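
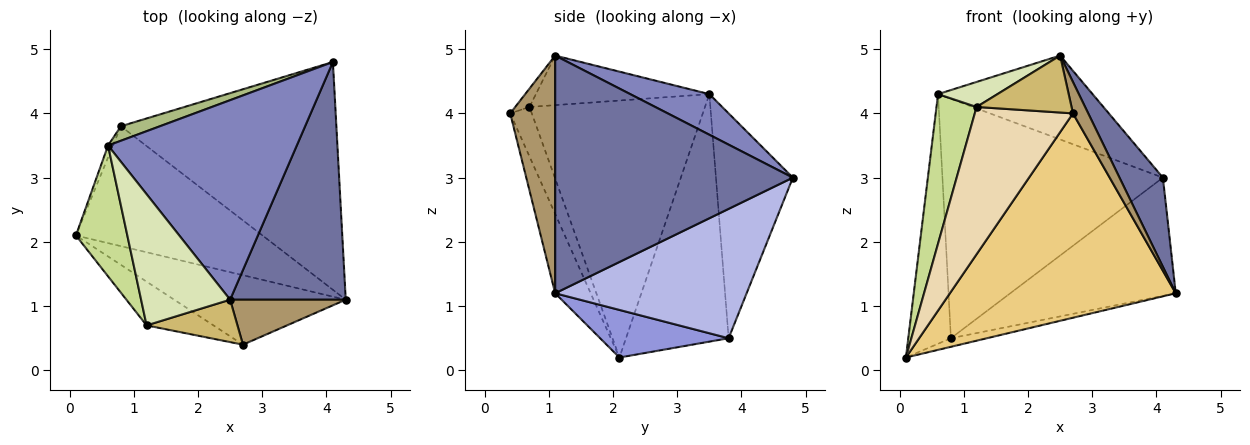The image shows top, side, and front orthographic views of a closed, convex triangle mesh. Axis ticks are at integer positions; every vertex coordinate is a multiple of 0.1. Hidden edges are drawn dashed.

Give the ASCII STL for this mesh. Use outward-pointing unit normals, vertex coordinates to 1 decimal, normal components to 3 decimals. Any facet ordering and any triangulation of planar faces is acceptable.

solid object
 facet normal 0.887 -0.162 0.432
  outer loop
   vertex 2.5 1.1 4.9
   vertex 4.3 1.1 1.2
   vertex 4.1 4.8 3.0
  endloop
 endfacet
 facet normal 0.195 0.380 0.904
  outer loop
   vertex 0.6 3.5 4.3
   vertex 2.5 1.1 4.9
   vertex 4.1 4.8 3.0
  endloop
 endfacet
 facet normal 0.247 0.069 -0.967
  outer loop
   vertex 0.8 3.8 0.5
   vertex 4.3 1.1 1.2
   vertex 0.1 2.1 0.2
  endloop
 endfacet
 facet normal 0.470 0.407 -0.783
  outer loop
   vertex 0.8 3.8 0.5
   vertex 4.1 4.8 3.0
   vertex 4.3 1.1 1.2
  endloop
 endfacet
 facet normal -0.923 0.383 -0.018
  outer loop
   vertex 0.8 3.8 0.5
   vertex 0.1 2.1 0.2
   vertex 0.6 3.5 4.3
  endloop
 endfacet
 facet normal -0.329 0.943 0.057
  outer loop
   vertex 0.8 3.8 0.5
   vertex 0.6 3.5 4.3
   vertex 4.1 4.8 3.0
  endloop
 endfacet
 facet normal -0.957 -0.219 0.191
  outer loop
   vertex 1.2 0.7 4.1
   vertex 0.6 3.5 4.3
   vertex 0.1 2.1 0.2
  endloop
 endfacet
 facet normal -0.480 -0.164 0.862
  outer loop
   vertex 1.2 0.7 4.1
   vertex 2.5 1.1 4.9
   vertex 0.6 3.5 4.3
  endloop
 endfacet
 facet normal 0.860 -0.292 0.418
  outer loop
   vertex 2.7 0.4 4.0
   vertex 4.3 1.1 1.2
   vertex 2.5 1.1 4.9
  endloop
 endfacet
 facet normal -0.120 -0.796 0.593
  outer loop
   vertex 2.7 0.4 4.0
   vertex 2.5 1.1 4.9
   vertex 1.2 0.7 4.1
  endloop
 endfacet
 facet normal -0.147 -0.937 -0.318
  outer loop
   vertex 2.7 0.4 4.0
   vertex 0.1 2.1 0.2
   vertex 4.3 1.1 1.2
  endloop
 endfacet
 facet normal -0.206 -0.938 -0.279
  outer loop
   vertex 2.7 0.4 4.0
   vertex 1.2 0.7 4.1
   vertex 0.1 2.1 0.2
  endloop
 endfacet
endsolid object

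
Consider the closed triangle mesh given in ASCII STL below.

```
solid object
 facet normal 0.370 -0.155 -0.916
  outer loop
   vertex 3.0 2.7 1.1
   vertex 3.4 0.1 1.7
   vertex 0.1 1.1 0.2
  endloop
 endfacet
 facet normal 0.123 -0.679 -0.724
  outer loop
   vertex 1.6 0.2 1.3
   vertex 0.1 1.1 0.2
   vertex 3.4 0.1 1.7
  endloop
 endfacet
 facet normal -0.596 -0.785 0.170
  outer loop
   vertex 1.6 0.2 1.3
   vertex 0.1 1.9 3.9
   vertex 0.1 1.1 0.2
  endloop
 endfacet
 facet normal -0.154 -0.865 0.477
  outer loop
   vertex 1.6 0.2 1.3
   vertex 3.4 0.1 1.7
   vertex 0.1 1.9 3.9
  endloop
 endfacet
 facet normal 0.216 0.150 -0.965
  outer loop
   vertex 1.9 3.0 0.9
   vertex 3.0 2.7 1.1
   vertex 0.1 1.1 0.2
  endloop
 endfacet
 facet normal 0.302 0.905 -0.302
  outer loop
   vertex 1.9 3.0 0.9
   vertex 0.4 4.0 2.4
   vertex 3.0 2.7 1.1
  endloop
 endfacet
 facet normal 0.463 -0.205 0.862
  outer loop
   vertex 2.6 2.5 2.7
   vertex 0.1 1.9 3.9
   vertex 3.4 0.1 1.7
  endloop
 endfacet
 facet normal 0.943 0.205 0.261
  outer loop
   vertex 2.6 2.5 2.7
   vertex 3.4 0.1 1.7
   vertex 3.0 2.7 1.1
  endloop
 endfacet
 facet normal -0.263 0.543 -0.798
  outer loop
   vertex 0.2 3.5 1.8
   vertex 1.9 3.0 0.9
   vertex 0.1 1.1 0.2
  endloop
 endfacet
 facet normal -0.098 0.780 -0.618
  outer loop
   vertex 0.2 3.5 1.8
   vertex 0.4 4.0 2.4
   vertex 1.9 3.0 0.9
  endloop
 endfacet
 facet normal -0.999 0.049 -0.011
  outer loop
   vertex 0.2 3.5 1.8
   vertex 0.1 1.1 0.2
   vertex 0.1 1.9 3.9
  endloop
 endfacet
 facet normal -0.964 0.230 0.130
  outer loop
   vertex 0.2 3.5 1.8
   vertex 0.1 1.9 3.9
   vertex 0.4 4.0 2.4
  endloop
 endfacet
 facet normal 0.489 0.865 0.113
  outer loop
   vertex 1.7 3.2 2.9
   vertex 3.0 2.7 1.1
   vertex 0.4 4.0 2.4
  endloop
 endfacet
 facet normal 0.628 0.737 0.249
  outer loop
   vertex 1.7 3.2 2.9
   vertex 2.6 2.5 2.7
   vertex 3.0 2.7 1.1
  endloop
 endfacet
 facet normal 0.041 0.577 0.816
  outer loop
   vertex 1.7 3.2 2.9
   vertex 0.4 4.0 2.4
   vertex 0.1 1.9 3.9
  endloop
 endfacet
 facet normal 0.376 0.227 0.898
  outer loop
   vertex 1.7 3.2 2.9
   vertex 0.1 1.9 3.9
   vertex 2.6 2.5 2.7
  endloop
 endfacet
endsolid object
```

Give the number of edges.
24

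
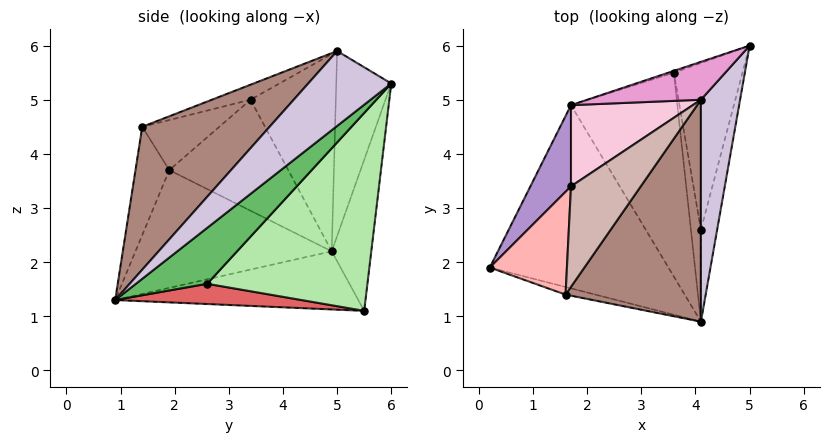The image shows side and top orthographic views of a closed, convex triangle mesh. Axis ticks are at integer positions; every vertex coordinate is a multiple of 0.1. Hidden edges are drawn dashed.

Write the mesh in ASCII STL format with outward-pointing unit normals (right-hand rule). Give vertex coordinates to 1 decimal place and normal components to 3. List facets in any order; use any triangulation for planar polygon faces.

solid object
 facet normal -0.294 -0.952 -0.081
  outer loop
   vertex 1.6 1.4 4.5
   vertex 0.2 1.9 3.7
   vertex 4.1 0.9 1.3
  endloop
 endfacet
 facet normal -0.307 0.952 -0.011
  outer loop
   vertex 1.7 4.9 2.2
   vertex 5.0 6.0 5.3
   vertex 3.6 5.5 1.1
  endloop
 endfacet
 facet normal -0.545 -0.141 -0.827
  outer loop
   vertex 1.7 4.9 2.2
   vertex 4.1 0.9 1.3
   vertex 0.2 1.9 3.7
  endloop
 endfacet
 facet normal -0.478 -0.090 -0.874
  outer loop
   vertex 1.7 4.9 2.2
   vertex 3.6 5.5 1.1
   vertex 4.1 0.9 1.3
  endloop
 endfacet
 facet normal 0.959 0.049 -0.278
  outer loop
   vertex 4.1 2.6 1.6
   vertex 5.0 6.0 5.3
   vertex 4.1 0.9 1.3
  endloop
 endfacet
 facet normal 0.940 0.106 -0.326
  outer loop
   vertex 4.1 2.6 1.6
   vertex 3.6 5.5 1.1
   vertex 5.0 6.0 5.3
  endloop
 endfacet
 facet normal 0.894 0.078 -0.442
  outer loop
   vertex 4.1 2.6 1.6
   vertex 4.1 0.9 1.3
   vertex 3.6 5.5 1.1
  endloop
 endfacet
 facet normal -0.536 -0.180 0.825
  outer loop
   vertex 1.7 3.4 5.0
   vertex 0.2 1.9 3.7
   vertex 1.6 1.4 4.5
  endloop
 endfacet
 facet normal -0.791 0.540 0.289
  outer loop
   vertex 1.7 3.4 5.0
   vertex 1.7 4.9 2.2
   vertex 0.2 1.9 3.7
  endloop
 endfacet
 facet normal 0.786 -0.461 0.411
  outer loop
   vertex 4.1 5.0 5.9
   vertex 4.1 0.9 1.3
   vertex 5.0 6.0 5.3
  endloop
 endfacet
 facet normal 0.575 -0.611 0.544
  outer loop
   vertex 4.1 5.0 5.9
   vertex 1.6 1.4 4.5
   vertex 4.1 0.9 1.3
  endloop
 endfacet
 facet normal -0.205 -0.228 0.952
  outer loop
   vertex 4.1 5.0 5.9
   vertex 1.7 3.4 5.0
   vertex 1.6 1.4 4.5
  endloop
 endfacet
 facet normal -0.579 0.734 0.355
  outer loop
   vertex 4.1 5.0 5.9
   vertex 5.0 6.0 5.3
   vertex 1.7 4.9 2.2
  endloop
 endfacet
 facet normal -0.607 0.700 0.375
  outer loop
   vertex 4.1 5.0 5.9
   vertex 1.7 4.9 2.2
   vertex 1.7 3.4 5.0
  endloop
 endfacet
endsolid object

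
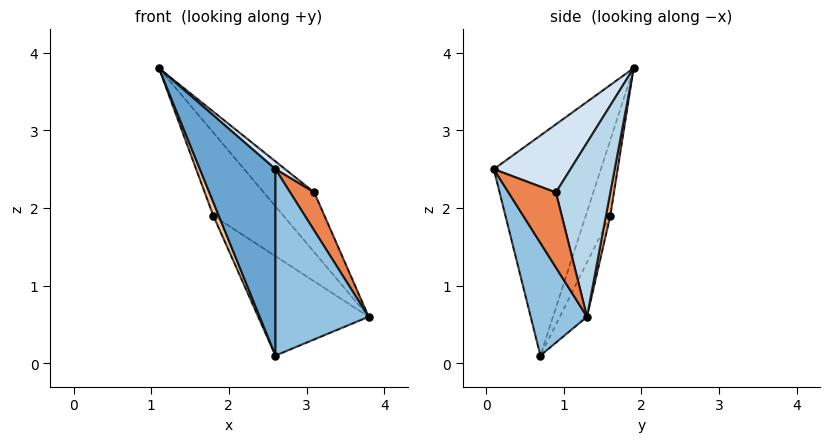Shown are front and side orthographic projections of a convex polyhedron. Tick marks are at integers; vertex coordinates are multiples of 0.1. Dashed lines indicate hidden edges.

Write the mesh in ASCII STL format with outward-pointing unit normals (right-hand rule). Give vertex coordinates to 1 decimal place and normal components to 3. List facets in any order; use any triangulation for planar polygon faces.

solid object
 facet normal -0.809 -0.571 -0.143
  outer loop
   vertex 2.6 0.7 0.1
   vertex 2.6 0.1 2.5
   vertex 1.1 1.9 3.8
  endloop
 endfacet
 facet normal 0.506 -0.837 -0.209
  outer loop
   vertex 2.6 0.7 0.1
   vertex 3.8 1.3 0.6
   vertex 2.6 0.1 2.5
  endloop
 endfacet
 facet normal 0.658 0.611 0.441
  outer loop
   vertex 3.1 0.9 2.2
   vertex 3.8 1.3 0.6
   vertex 1.1 1.9 3.8
  endloop
 endfacet
 facet normal 0.599 -0.076 0.797
  outer loop
   vertex 3.1 0.9 2.2
   vertex 1.1 1.9 3.8
   vertex 2.6 0.1 2.5
  endloop
 endfacet
 facet normal 0.859 -0.437 0.267
  outer loop
   vertex 3.1 0.9 2.2
   vertex 2.6 0.1 2.5
   vertex 3.8 1.3 0.6
  endloop
 endfacet
 facet normal 0.062 0.989 -0.133
  outer loop
   vertex 1.8 1.6 1.9
   vertex 1.1 1.9 3.8
   vertex 3.8 1.3 0.6
  endloop
 endfacet
 facet normal -0.928 -0.206 -0.309
  outer loop
   vertex 1.8 1.6 1.9
   vertex 2.6 0.7 0.1
   vertex 1.1 1.9 3.8
  endloop
 endfacet
 facet normal -0.206 0.836 -0.509
  outer loop
   vertex 1.8 1.6 1.9
   vertex 3.8 1.3 0.6
   vertex 2.6 0.7 0.1
  endloop
 endfacet
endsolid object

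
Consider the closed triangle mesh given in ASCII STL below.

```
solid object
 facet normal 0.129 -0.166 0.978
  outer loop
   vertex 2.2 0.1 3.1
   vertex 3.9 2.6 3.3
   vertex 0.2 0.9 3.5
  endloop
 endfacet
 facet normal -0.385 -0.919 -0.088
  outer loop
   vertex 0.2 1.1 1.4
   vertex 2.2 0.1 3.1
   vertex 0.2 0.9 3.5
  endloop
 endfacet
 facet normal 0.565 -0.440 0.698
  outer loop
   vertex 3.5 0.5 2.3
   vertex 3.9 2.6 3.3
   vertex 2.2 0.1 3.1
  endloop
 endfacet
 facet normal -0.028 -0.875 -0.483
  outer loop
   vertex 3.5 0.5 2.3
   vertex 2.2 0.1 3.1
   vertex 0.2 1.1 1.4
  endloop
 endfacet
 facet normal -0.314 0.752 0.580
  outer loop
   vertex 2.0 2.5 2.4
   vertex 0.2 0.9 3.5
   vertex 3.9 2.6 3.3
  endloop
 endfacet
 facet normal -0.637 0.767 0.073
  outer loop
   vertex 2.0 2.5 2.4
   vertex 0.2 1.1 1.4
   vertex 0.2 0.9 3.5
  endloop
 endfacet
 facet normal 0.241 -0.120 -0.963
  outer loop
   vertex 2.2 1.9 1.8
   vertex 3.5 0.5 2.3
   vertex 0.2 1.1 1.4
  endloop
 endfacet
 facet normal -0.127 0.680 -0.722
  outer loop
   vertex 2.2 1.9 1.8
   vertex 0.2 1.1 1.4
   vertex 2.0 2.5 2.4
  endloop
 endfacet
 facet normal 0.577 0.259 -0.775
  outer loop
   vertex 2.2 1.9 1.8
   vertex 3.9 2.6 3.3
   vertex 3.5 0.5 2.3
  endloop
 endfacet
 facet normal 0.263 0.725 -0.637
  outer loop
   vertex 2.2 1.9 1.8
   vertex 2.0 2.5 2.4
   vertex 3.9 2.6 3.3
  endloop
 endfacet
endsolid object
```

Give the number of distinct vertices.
7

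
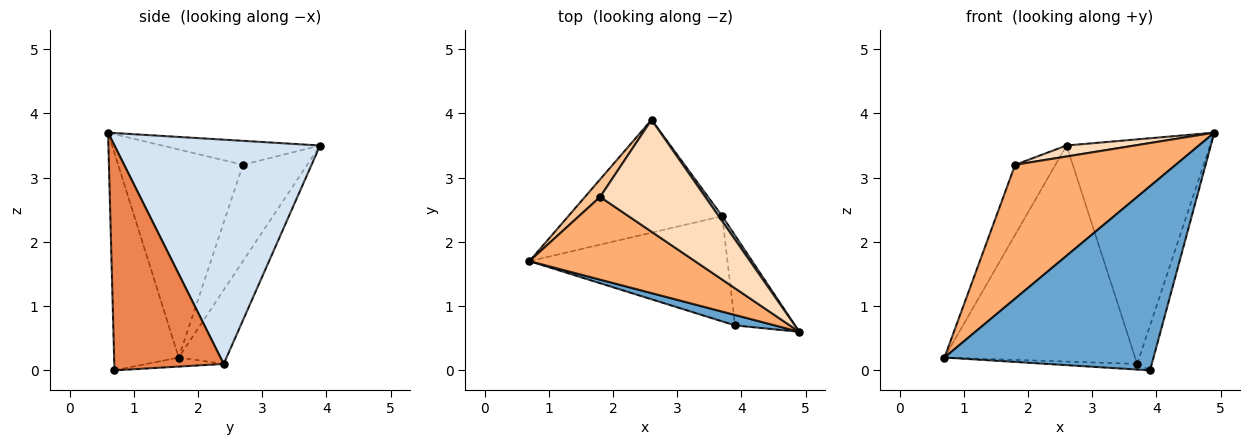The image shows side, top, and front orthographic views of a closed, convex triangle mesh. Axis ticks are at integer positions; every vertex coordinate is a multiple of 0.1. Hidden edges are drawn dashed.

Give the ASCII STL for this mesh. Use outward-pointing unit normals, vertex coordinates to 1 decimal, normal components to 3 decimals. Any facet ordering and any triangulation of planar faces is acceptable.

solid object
 facet normal -0.295 -0.954 0.054
  outer loop
   vertex 3.9 0.7 0.0
   vertex 4.9 0.6 3.7
   vertex 0.7 1.7 0.2
  endloop
 endfacet
 facet normal -0.217 0.865 -0.452
  outer loop
   vertex 3.7 2.4 0.1
   vertex 0.7 1.7 0.2
   vertex 2.6 3.9 3.5
  endloop
 endfacet
 facet normal -0.046 0.053 -0.998
  outer loop
   vertex 3.7 2.4 0.1
   vertex 3.9 0.7 0.0
   vertex 0.7 1.7 0.2
  endloop
 endfacet
 facet normal 0.820 0.572 0.013
  outer loop
   vertex 3.7 2.4 0.1
   vertex 2.6 3.9 3.5
   vertex 4.9 0.6 3.7
  endloop
 endfacet
 facet normal 0.958 0.128 -0.256
  outer loop
   vertex 3.7 2.4 0.1
   vertex 4.9 0.6 3.7
   vertex 3.9 0.7 0.0
  endloop
 endfacet
 facet normal -0.551 -0.710 0.439
  outer loop
   vertex 1.8 2.7 3.2
   vertex 0.7 1.7 0.2
   vertex 4.9 0.6 3.7
  endloop
 endfacet
 facet normal -0.840 0.527 0.132
  outer loop
   vertex 1.8 2.7 3.2
   vertex 2.6 3.9 3.5
   vertex 0.7 1.7 0.2
  endloop
 endfacet
 facet normal -0.221 -0.095 0.971
  outer loop
   vertex 1.8 2.7 3.2
   vertex 4.9 0.6 3.7
   vertex 2.6 3.9 3.5
  endloop
 endfacet
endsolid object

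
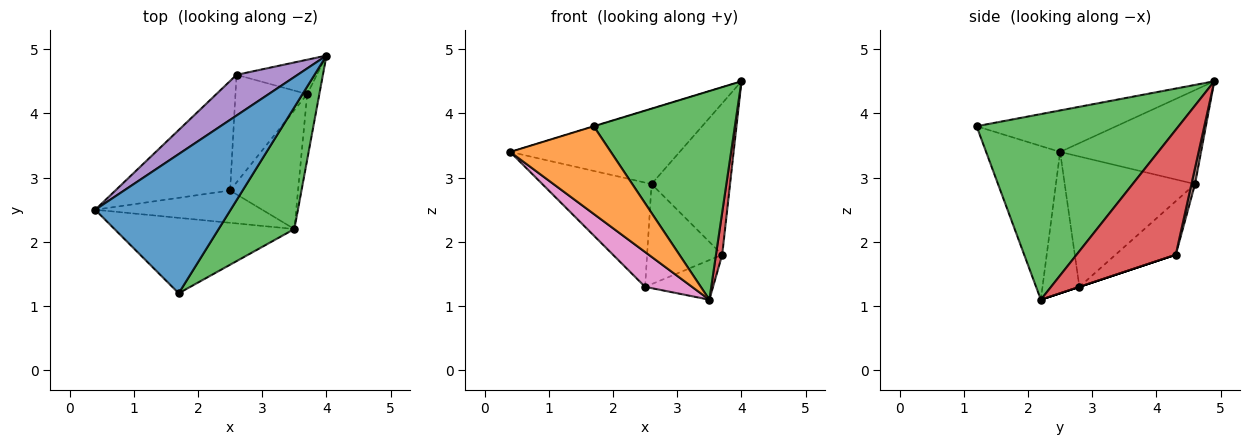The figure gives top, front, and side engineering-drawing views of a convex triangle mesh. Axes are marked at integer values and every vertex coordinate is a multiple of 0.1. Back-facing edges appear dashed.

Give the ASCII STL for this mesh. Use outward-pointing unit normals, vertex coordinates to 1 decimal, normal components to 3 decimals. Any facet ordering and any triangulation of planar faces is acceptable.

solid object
 facet normal -0.293 0.001 0.956
  outer loop
   vertex 1.7 1.2 3.8
   vertex 4.0 4.9 4.5
   vertex 0.4 2.5 3.4
  endloop
 endfacet
 facet normal -0.487 -0.662 -0.570
  outer loop
   vertex 1.7 1.2 3.8
   vertex 0.4 2.5 3.4
   vertex 3.5 2.2 1.1
  endloop
 endfacet
 facet normal 0.777 -0.543 0.317
  outer loop
   vertex 1.7 1.2 3.8
   vertex 3.5 2.2 1.1
   vertex 4.0 4.9 4.5
  endloop
 endfacet
 facet normal 0.993 -0.062 -0.096
  outer loop
   vertex 3.7 4.3 1.8
   vertex 4.0 4.9 4.5
   vertex 3.5 2.2 1.1
  endloop
 endfacet
 facet normal -0.591 0.710 0.384
  outer loop
   vertex 2.6 4.6 2.9
   vertex 0.4 2.5 3.4
   vertex 4.0 4.9 4.5
  endloop
 endfacet
 facet normal 0.044 0.974 -0.221
  outer loop
   vertex 2.6 4.6 2.9
   vertex 4.0 4.9 4.5
   vertex 3.7 4.3 1.8
  endloop
 endfacet
 facet normal -0.499 -0.635 -0.590
  outer loop
   vertex 2.5 2.8 1.3
   vertex 3.5 2.2 1.1
   vertex 0.4 2.5 3.4
  endloop
 endfacet
 facet normal 0.000 0.316 -0.949
  outer loop
   vertex 2.5 2.8 1.3
   vertex 3.7 4.3 1.8
   vertex 3.5 2.2 1.1
  endloop
 endfacet
 facet normal -0.635 0.532 -0.559
  outer loop
   vertex 2.5 2.8 1.3
   vertex 0.4 2.5 3.4
   vertex 2.6 4.6 2.9
  endloop
 endfacet
 facet normal -0.479 0.598 -0.642
  outer loop
   vertex 2.5 2.8 1.3
   vertex 2.6 4.6 2.9
   vertex 3.7 4.3 1.8
  endloop
 endfacet
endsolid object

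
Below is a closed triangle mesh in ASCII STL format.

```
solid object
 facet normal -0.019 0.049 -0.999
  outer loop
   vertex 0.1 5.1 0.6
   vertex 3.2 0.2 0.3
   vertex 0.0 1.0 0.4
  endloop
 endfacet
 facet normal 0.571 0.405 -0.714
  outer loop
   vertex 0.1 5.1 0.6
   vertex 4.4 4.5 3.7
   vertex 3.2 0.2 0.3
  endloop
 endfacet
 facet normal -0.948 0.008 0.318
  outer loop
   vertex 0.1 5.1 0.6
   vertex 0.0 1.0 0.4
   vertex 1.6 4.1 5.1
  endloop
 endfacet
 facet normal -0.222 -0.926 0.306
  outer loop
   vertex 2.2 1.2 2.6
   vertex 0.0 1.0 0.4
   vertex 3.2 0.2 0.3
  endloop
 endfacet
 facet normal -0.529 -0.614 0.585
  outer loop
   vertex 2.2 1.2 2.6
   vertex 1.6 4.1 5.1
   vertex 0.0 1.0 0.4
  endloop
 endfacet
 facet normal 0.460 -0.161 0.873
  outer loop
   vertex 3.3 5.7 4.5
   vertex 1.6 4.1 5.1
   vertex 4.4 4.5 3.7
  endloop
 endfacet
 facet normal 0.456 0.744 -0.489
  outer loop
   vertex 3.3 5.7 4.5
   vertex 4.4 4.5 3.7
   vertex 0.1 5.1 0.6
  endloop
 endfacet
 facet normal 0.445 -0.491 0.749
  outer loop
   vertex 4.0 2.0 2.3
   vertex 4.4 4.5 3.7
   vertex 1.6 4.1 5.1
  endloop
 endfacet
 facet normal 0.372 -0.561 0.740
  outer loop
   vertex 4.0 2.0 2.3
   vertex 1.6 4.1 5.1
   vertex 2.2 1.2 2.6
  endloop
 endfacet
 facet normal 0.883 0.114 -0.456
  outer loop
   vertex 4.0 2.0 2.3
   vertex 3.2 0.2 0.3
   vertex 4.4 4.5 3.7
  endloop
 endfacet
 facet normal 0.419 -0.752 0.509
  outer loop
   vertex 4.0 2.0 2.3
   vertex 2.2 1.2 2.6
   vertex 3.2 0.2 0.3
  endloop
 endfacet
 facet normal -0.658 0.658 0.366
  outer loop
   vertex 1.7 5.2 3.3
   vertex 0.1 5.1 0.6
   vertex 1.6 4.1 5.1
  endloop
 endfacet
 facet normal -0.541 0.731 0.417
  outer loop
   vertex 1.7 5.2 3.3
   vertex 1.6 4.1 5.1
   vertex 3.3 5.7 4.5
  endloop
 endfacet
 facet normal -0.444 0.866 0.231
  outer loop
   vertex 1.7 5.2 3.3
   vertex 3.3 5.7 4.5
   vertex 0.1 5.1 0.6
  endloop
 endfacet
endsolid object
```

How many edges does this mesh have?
21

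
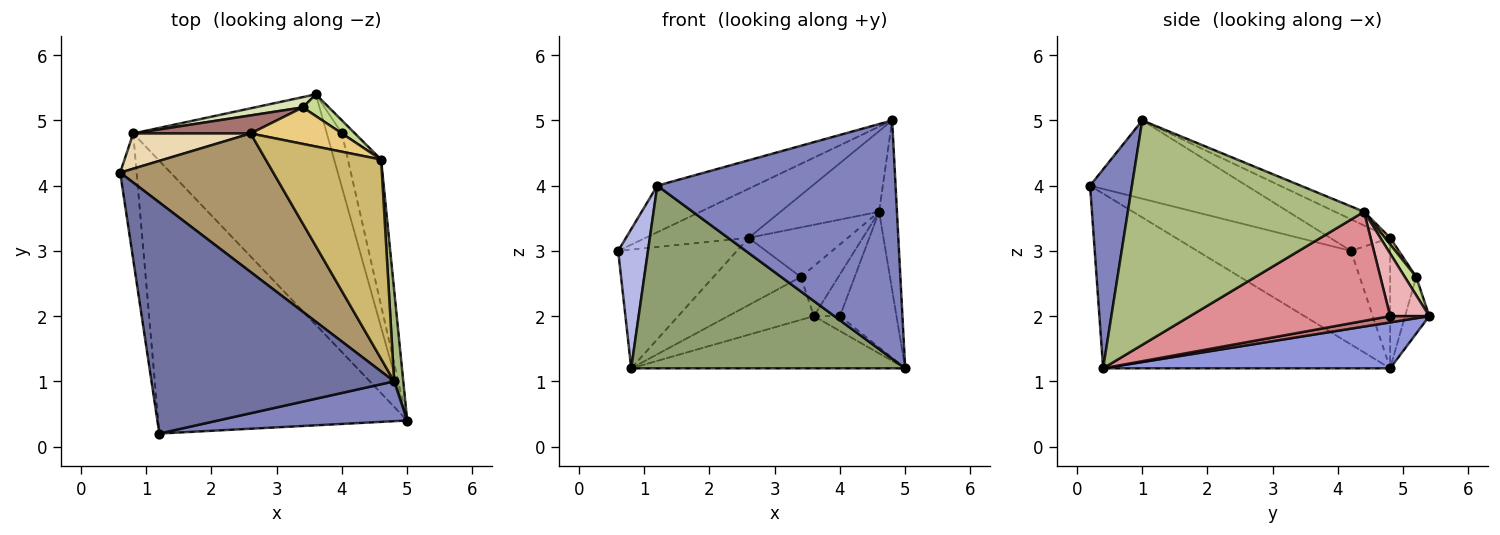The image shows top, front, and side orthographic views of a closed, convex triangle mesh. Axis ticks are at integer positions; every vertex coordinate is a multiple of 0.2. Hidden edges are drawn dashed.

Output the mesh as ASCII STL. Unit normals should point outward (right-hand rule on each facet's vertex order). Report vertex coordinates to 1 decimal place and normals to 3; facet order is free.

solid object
 facet normal -0.302 0.188 0.935
  outer loop
   vertex 1.2 0.2 4.0
   vertex 4.8 1.0 5.0
   vertex 0.6 4.2 3.0
  endloop
 endfacet
 facet normal 0.171 -0.972 0.162
  outer loop
   vertex 1.2 0.2 4.0
   vertex 5.0 0.4 1.2
   vertex 4.8 1.0 5.0
  endloop
 endfacet
 facet normal 0.225 0.215 -0.950
  outer loop
   vertex 0.8 4.8 1.2
   vertex 3.6 5.4 2.0
   vertex 5.0 0.4 1.2
  endloop
 endfacet
 facet normal -0.967 -0.188 -0.170
  outer loop
   vertex 0.8 4.8 1.2
   vertex 1.2 0.2 4.0
   vertex 0.6 4.2 3.0
  endloop
 endfacet
 facet normal -0.504 -0.481 -0.718
  outer loop
   vertex 0.8 4.8 1.2
   vertex 5.0 0.4 1.2
   vertex 1.2 0.2 4.0
  endloop
 endfacet
 facet normal 0.996 0.075 0.041
  outer loop
   vertex 4.6 4.4 3.6
   vertex 4.8 1.0 5.0
   vertex 5.0 0.4 1.2
  endloop
 endfacet
 facet normal 0.269 0.883 0.384
  outer loop
   vertex 3.4 5.2 2.6
   vertex 4.6 4.4 3.6
   vertex 3.6 5.4 2.0
  endloop
 endfacet
 facet normal -0.265 0.938 0.224
  outer loop
   vertex 3.4 5.2 2.6
   vertex 3.6 5.4 2.0
   vertex 0.8 4.8 1.2
  endloop
 endfacet
 facet normal -0.191 0.328 0.925
  outer loop
   vertex 2.6 4.8 3.2
   vertex 0.6 4.2 3.0
   vertex 4.8 1.0 5.0
  endloop
 endfacet
 facet normal -0.110 0.373 0.921
  outer loop
   vertex 2.6 4.8 3.2
   vertex 4.8 1.0 5.0
   vertex 4.6 4.4 3.6
  endloop
 endfacet
 facet normal 0.042 0.804 0.593
  outer loop
   vertex 2.6 4.8 3.2
   vertex 4.6 4.4 3.6
   vertex 3.4 5.2 2.6
  endloop
 endfacet
 facet normal -0.301 0.914 0.271
  outer loop
   vertex 2.6 4.8 3.2
   vertex 0.8 4.8 1.2
   vertex 0.6 4.2 3.0
  endloop
 endfacet
 facet normal -0.277 0.928 0.249
  outer loop
   vertex 2.6 4.8 3.2
   vertex 3.4 5.2 2.6
   vertex 0.8 4.8 1.2
  endloop
 endfacet
 facet normal 0.371 0.247 -0.895
  outer loop
   vertex 4.0 4.8 2.0
   vertex 5.0 0.4 1.2
   vertex 3.6 5.4 2.0
  endloop
 endfacet
 facet normal 0.924 0.261 -0.281
  outer loop
   vertex 4.0 4.8 2.0
   vertex 4.6 4.4 3.6
   vertex 5.0 0.4 1.2
  endloop
 endfacet
 facet normal 0.820 0.547 -0.171
  outer loop
   vertex 4.0 4.8 2.0
   vertex 3.6 5.4 2.0
   vertex 4.6 4.4 3.6
  endloop
 endfacet
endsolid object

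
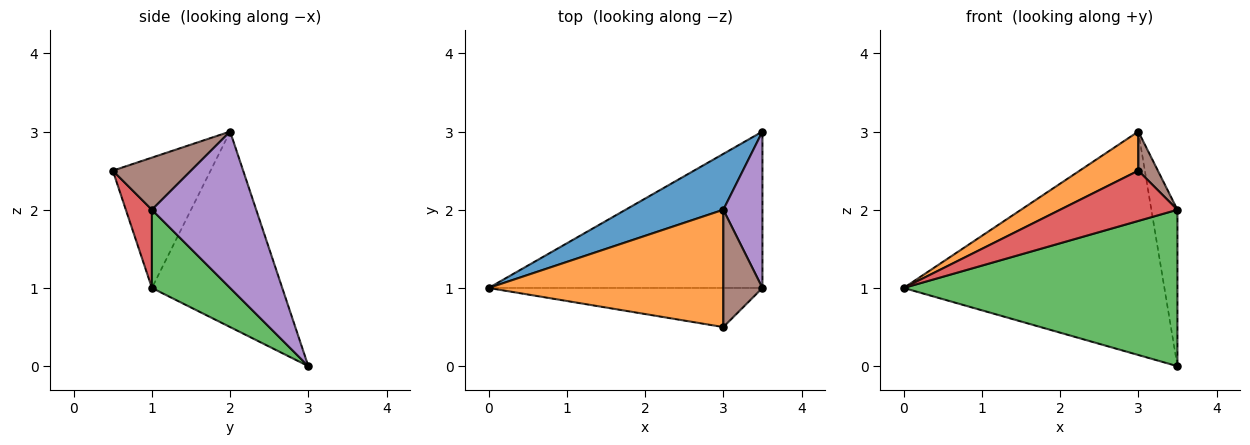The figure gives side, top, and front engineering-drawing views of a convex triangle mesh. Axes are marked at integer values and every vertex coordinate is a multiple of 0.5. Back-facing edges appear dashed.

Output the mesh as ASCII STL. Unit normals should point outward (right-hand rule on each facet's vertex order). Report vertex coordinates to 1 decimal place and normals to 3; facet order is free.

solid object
 facet normal -0.436 0.873 0.218
  outer loop
   vertex 3.0 2.0 3.0
   vertex 3.5 3.0 0.0
   vertex 0.0 1.0 1.0
  endloop
 endfacet
 facet normal -0.466 -0.280 0.839
  outer loop
   vertex 3.0 2.0 3.0
   vertex 0.0 1.0 1.0
   vertex 3.0 0.5 2.5
  endloop
 endfacet
 facet normal 0.198 -0.693 -0.693
  outer loop
   vertex 3.5 1.0 2.0
   vertex 0.0 1.0 1.0
   vertex 3.5 3.0 0.0
  endloop
 endfacet
 facet normal 0.173 -0.777 -0.605
  outer loop
   vertex 3.5 1.0 2.0
   vertex 3.0 0.5 2.5
   vertex 0.0 1.0 1.0
  endloop
 endfacet
 facet normal 0.943 0.236 0.236
  outer loop
   vertex 3.5 1.0 2.0
   vertex 3.5 3.0 0.0
   vertex 3.0 2.0 3.0
  endloop
 endfacet
 facet normal 0.784 -0.196 0.588
  outer loop
   vertex 3.5 1.0 2.0
   vertex 3.0 2.0 3.0
   vertex 3.0 0.5 2.5
  endloop
 endfacet
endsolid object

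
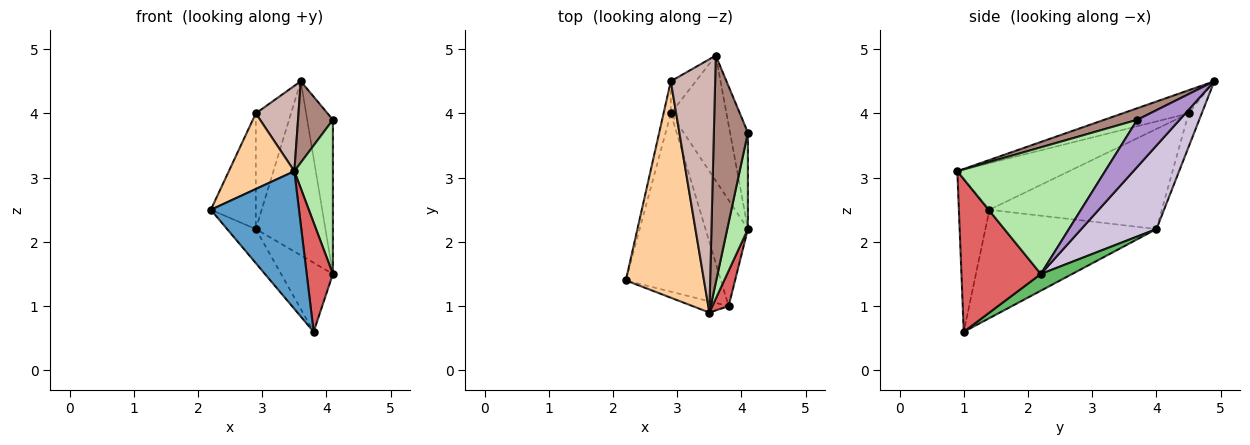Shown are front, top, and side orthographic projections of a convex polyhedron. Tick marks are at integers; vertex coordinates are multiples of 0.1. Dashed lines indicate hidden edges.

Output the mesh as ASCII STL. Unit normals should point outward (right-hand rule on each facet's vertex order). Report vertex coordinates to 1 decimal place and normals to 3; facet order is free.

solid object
 facet normal -0.327 -0.942 -0.077
  outer loop
   vertex 3.5 0.9 3.1
   vertex 2.2 1.4 2.5
   vertex 3.8 1.0 0.6
  endloop
 endfacet
 facet normal -0.746 0.125 -0.654
  outer loop
   vertex 2.9 4.0 2.2
   vertex 3.8 1.0 0.6
   vertex 2.2 1.4 2.5
  endloop
 endfacet
 facet normal -0.965 0.252 -0.070
  outer loop
   vertex 2.9 4.5 4.0
   vertex 2.9 4.0 2.2
   vertex 2.2 1.4 2.5
  endloop
 endfacet
 facet normal -0.490 -0.287 0.823
  outer loop
   vertex 2.9 4.5 4.0
   vertex 2.2 1.4 2.5
   vertex 3.5 0.9 3.1
  endloop
 endfacet
 facet normal 0.313 0.518 -0.796
  outer loop
   vertex 4.1 2.2 1.5
   vertex 3.8 1.0 0.6
   vertex 2.9 4.0 2.2
  endloop
 endfacet
 facet normal 0.956 -0.249 0.156
  outer loop
   vertex 4.1 2.2 1.5
   vertex 4.1 3.7 3.9
   vertex 3.5 0.9 3.1
  endloop
 endfacet
 facet normal 0.945 -0.312 0.101
  outer loop
   vertex 4.1 2.2 1.5
   vertex 3.5 0.9 3.1
   vertex 3.8 1.0 0.6
  endloop
 endfacet
 facet normal -0.338 0.907 -0.252
  outer loop
   vertex 3.6 4.9 4.5
   vertex 2.9 4.0 2.2
   vertex 2.9 4.5 4.0
  endloop
 endfacet
 facet normal 0.814 0.493 -0.308
  outer loop
   vertex 3.6 4.9 4.5
   vertex 4.1 3.7 3.9
   vertex 4.1 2.2 1.5
  endloop
 endfacet
 facet normal 0.659 0.610 -0.439
  outer loop
   vertex 3.6 4.9 4.5
   vertex 4.1 2.2 1.5
   vertex 2.9 4.0 2.2
  endloop
 endfacet
 facet normal 0.305 -0.321 0.897
  outer loop
   vertex 3.6 4.9 4.5
   vertex 3.5 0.9 3.1
   vertex 4.1 3.7 3.9
  endloop
 endfacet
 facet normal -0.443 -0.286 0.849
  outer loop
   vertex 3.6 4.9 4.5
   vertex 2.9 4.5 4.0
   vertex 3.5 0.9 3.1
  endloop
 endfacet
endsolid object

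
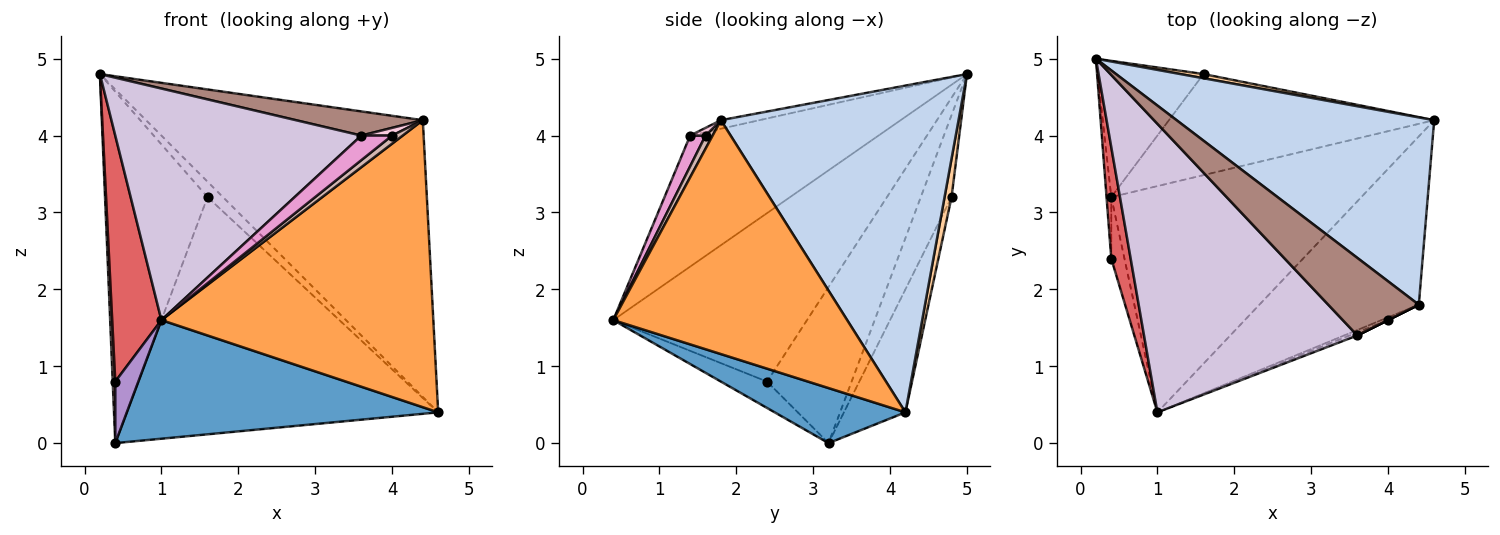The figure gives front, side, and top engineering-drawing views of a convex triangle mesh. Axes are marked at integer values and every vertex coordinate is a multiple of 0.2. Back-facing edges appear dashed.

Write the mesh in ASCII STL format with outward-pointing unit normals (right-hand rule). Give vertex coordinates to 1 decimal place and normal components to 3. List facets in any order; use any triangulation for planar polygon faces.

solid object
 facet normal 0.191 -0.456 -0.869
  outer loop
   vertex 0.4 3.2 0.0
   vertex 4.6 4.2 0.4
   vertex 1.0 0.4 1.6
  endloop
 endfacet
 facet normal 0.579 0.675 0.457
  outer loop
   vertex 4.4 1.8 4.2
   vertex 4.6 4.2 0.4
   vertex 0.2 5.0 4.8
  endloop
 endfacet
 facet normal 0.596 -0.693 -0.406
  outer loop
   vertex 4.4 1.8 4.2
   vertex 1.0 0.4 1.6
   vertex 4.6 4.2 0.4
  endloop
 endfacet
 facet normal 0.402 0.884 0.241
  outer loop
   vertex 1.6 4.8 3.2
   vertex 0.2 5.0 4.8
   vertex 4.6 4.2 0.4
  endloop
 endfacet
 facet normal -0.269 0.898 -0.348
  outer loop
   vertex 1.6 4.8 3.2
   vertex 0.4 3.2 0.0
   vertex 0.2 5.0 4.8
  endloop
 endfacet
 facet normal -0.179 0.905 -0.386
  outer loop
   vertex 1.6 4.8 3.2
   vertex 4.6 4.2 0.4
   vertex 0.4 3.2 0.0
  endloop
 endfacet
 facet normal -0.963 -0.245 0.111
  outer loop
   vertex 0.4 2.4 0.8
   vertex 1.0 0.4 1.6
   vertex 0.2 5.0 4.8
  endloop
 endfacet
 facet normal -0.999 -0.030 -0.030
  outer loop
   vertex 0.4 2.4 0.8
   vertex 0.2 5.0 4.8
   vertex 0.4 3.2 0.0
  endloop
 endfacet
 facet normal -0.816 -0.408 -0.408
  outer loop
   vertex 0.4 2.4 0.8
   vertex 0.4 3.2 0.0
   vertex 1.0 0.4 1.6
  endloop
 endfacet
 facet normal -0.432 -0.564 0.703
  outer loop
   vertex 3.6 1.4 4.0
   vertex 0.2 5.0 4.8
   vertex 1.0 0.4 1.6
  endloop
 endfacet
 facet normal -0.090 -0.296 0.951
  outer loop
   vertex 3.6 1.4 4.0
   vertex 4.4 1.8 4.2
   vertex 0.2 5.0 4.8
  endloop
 endfacet
 facet normal 0.535 -0.802 -0.267
  outer loop
   vertex 4.0 1.6 4.0
   vertex 1.0 0.4 1.6
   vertex 4.4 1.8 4.2
  endloop
 endfacet
 facet normal 0.444 -0.889 -0.111
  outer loop
   vertex 4.0 1.6 4.0
   vertex 3.6 1.4 4.0
   vertex 1.0 0.4 1.6
  endloop
 endfacet
 facet normal 0.447 -0.894 0.000
  outer loop
   vertex 4.0 1.6 4.0
   vertex 4.4 1.8 4.2
   vertex 3.6 1.4 4.0
  endloop
 endfacet
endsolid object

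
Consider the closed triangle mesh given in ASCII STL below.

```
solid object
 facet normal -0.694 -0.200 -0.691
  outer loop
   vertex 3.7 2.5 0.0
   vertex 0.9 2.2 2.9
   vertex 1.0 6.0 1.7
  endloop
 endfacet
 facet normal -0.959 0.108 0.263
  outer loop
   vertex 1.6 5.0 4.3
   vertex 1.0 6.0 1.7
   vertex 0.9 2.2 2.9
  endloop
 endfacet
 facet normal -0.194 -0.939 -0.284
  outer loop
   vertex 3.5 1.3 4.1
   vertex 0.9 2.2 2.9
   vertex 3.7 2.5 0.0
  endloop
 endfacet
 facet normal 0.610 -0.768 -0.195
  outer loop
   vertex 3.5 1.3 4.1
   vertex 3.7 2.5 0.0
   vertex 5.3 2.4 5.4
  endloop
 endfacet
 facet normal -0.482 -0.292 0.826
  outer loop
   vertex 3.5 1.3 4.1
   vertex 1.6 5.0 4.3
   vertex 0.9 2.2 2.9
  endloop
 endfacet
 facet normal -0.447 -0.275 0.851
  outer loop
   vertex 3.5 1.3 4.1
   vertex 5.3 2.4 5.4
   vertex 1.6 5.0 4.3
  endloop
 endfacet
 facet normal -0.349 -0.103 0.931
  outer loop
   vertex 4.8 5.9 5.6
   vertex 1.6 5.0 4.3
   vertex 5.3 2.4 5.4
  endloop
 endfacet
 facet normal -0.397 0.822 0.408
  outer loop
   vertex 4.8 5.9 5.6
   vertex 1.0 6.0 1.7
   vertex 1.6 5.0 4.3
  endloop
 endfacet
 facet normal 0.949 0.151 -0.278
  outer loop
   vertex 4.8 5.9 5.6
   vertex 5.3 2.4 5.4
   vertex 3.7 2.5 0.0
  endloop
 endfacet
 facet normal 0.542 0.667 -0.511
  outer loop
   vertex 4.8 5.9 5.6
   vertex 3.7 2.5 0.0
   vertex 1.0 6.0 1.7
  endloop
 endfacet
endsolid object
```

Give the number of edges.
15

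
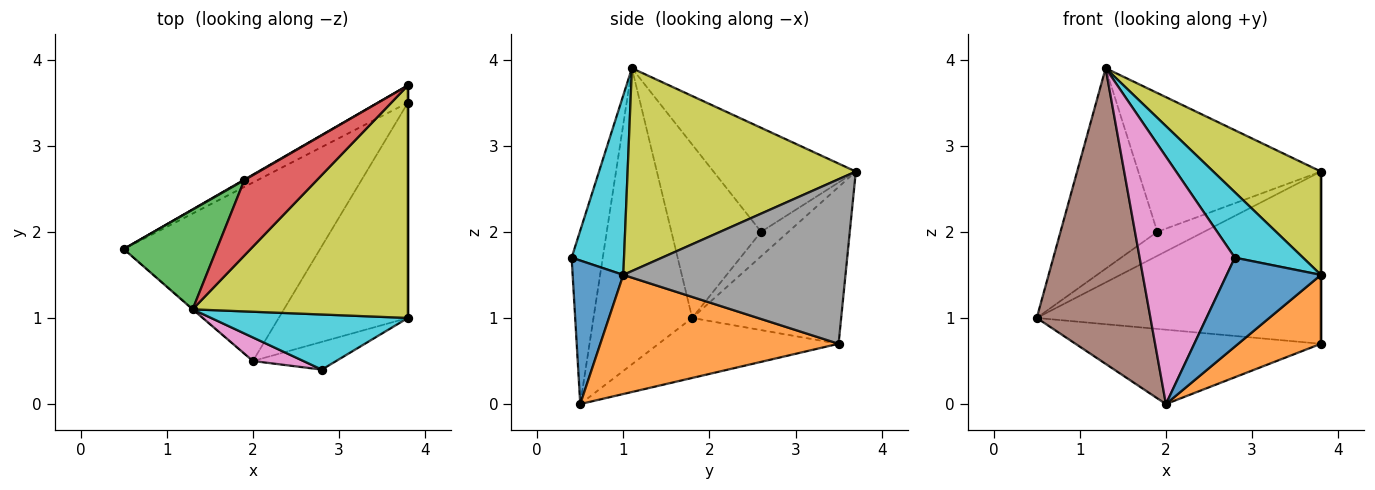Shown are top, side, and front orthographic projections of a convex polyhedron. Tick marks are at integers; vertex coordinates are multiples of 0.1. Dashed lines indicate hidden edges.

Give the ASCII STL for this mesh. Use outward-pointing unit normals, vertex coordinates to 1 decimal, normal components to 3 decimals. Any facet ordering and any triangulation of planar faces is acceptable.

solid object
 facet normal -0.462 0.882 -0.088
  outer loop
   vertex 3.8 3.5 0.7
   vertex 0.5 1.8 1.0
   vertex 3.8 3.7 2.7
  endloop
 endfacet
 facet normal -0.506 0.862 0.019
  outer loop
   vertex 1.9 2.6 2.0
   vertex 3.8 3.7 2.7
   vertex 0.5 1.8 1.0
  endloop
 endfacet
 facet normal -0.638 0.689 0.342
  outer loop
   vertex 1.9 2.6 2.0
   vertex 0.5 1.8 1.0
   vertex 1.3 1.1 3.9
  endloop
 endfacet
 facet normal -0.565 0.725 0.394
  outer loop
   vertex 1.9 2.6 2.0
   vertex 1.3 1.1 3.9
   vertex 3.8 3.7 2.7
  endloop
 endfacet
 facet normal -0.271 0.370 -0.888
  outer loop
   vertex 2.0 0.5 0.0
   vertex 0.5 1.8 1.0
   vertex 3.8 3.5 0.7
  endloop
 endfacet
 facet normal -0.655 -0.755 -0.001
  outer loop
   vertex 2.0 0.5 0.0
   vertex 1.3 1.1 3.9
   vertex 0.5 1.8 1.0
  endloop
 endfacet
 facet normal -0.310 -0.947 0.090
  outer loop
   vertex 2.0 0.5 0.0
   vertex 2.8 0.4 1.7
   vertex 1.3 1.1 3.9
  endloop
 endfacet
 facet normal 1.000 0.000 0.000
  outer loop
   vertex 3.8 1.0 1.5
   vertex 3.8 3.5 0.7
   vertex 3.8 3.7 2.7
  endloop
 endfacet
 facet normal 0.652 -0.308 0.692
  outer loop
   vertex 3.8 1.0 1.5
   vertex 3.8 3.7 2.7
   vertex 1.3 1.1 3.9
  endloop
 endfacet
 facet normal 0.507 -0.659 0.555
  outer loop
   vertex 3.8 1.0 1.5
   vertex 1.3 1.1 3.9
   vertex 2.8 0.4 1.7
  endloop
 endfacet
 facet normal 0.457 -0.849 -0.265
  outer loop
   vertex 3.8 1.0 1.5
   vertex 2.8 0.4 1.7
   vertex 2.0 0.5 0.0
  endloop
 endfacet
 facet normal 0.660 -0.229 -0.716
  outer loop
   vertex 3.8 1.0 1.5
   vertex 2.0 0.5 0.0
   vertex 3.8 3.5 0.7
  endloop
 endfacet
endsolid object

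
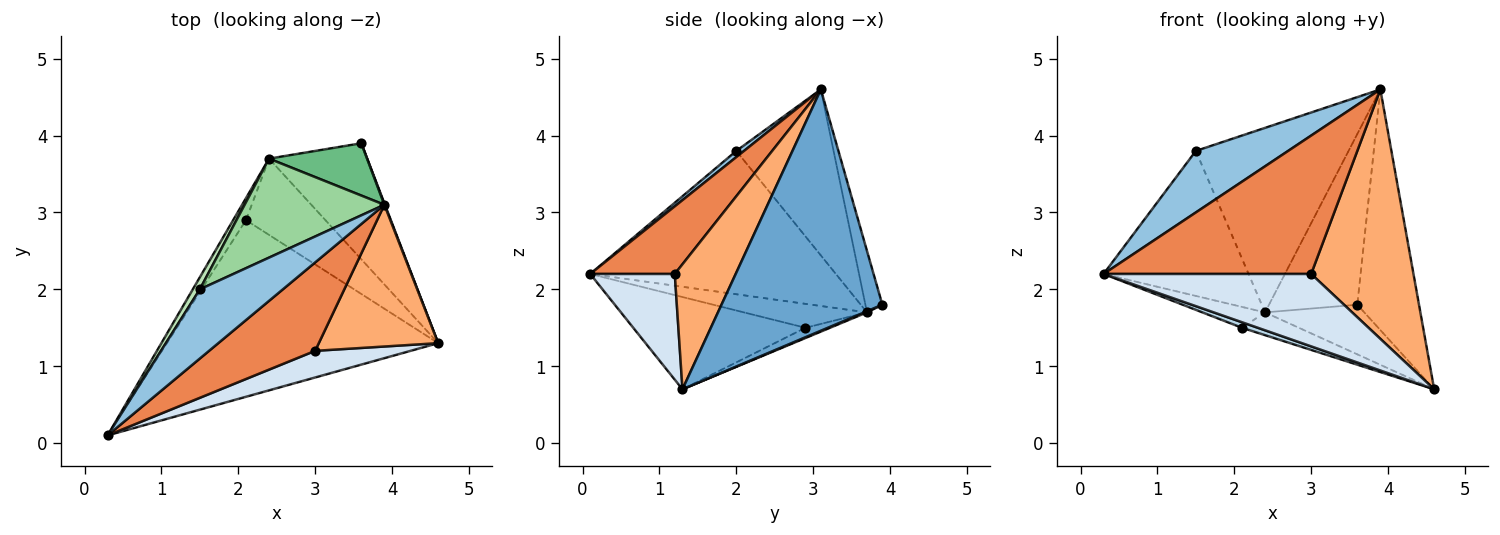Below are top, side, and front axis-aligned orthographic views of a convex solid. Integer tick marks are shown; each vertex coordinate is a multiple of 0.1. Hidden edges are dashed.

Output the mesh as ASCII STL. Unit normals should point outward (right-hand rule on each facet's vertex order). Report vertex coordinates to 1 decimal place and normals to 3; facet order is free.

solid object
 facet normal 0.934 0.358 0.002
  outer loop
   vertex 3.9 3.1 4.6
   vertex 4.6 1.3 0.7
   vertex 3.6 3.9 1.8
  endloop
 endfacet
 facet normal 0.055 -0.663 0.746
  outer loop
   vertex 1.5 2.0 3.8
   vertex 0.3 0.1 2.2
   vertex 3.9 3.1 4.6
  endloop
 endfacet
 facet normal -0.322 -0.030 -0.946
  outer loop
   vertex 2.1 2.9 1.5
   vertex 4.6 1.3 0.7
   vertex 0.3 0.1 2.2
  endloop
 endfacet
 facet normal 0.357 -0.877 0.323
  outer loop
   vertex 3.0 1.2 2.2
   vertex 0.3 0.1 2.2
   vertex 4.6 1.3 0.7
  endloop
 endfacet
 facet normal 0.325 -0.797 0.509
  outer loop
   vertex 3.0 1.2 2.2
   vertex 3.9 3.1 4.6
   vertex 0.3 0.1 2.2
  endloop
 endfacet
 facet normal 0.460 -0.772 0.439
  outer loop
   vertex 3.0 1.2 2.2
   vertex 4.6 1.3 0.7
   vertex 3.9 3.1 4.6
  endloop
 endfacet
 facet normal 0.011 0.393 -0.919
  outer loop
   vertex 2.4 3.7 1.7
   vertex 3.6 3.9 1.8
   vertex 4.6 1.3 0.7
  endloop
 endfacet
 facet normal -0.123 0.284 -0.951
  outer loop
   vertex 2.4 3.7 1.7
   vertex 4.6 1.3 0.7
   vertex 2.1 2.9 1.5
  endloop
 endfacet
 facet normal -0.181 0.940 0.288
  outer loop
   vertex 2.4 3.7 1.7
   vertex 3.9 3.1 4.6
   vertex 3.6 3.9 1.8
  endloop
 endfacet
 facet normal -0.490 0.768 0.412
  outer loop
   vertex 2.4 3.7 1.7
   vertex 1.5 2.0 3.8
   vertex 3.9 3.1 4.6
  endloop
 endfacet
 facet normal -0.860 0.508 0.042
  outer loop
   vertex 2.4 3.7 1.7
   vertex 0.3 0.1 2.2
   vertex 1.5 2.0 3.8
  endloop
 endfacet
 facet normal -0.804 0.409 -0.431
  outer loop
   vertex 2.4 3.7 1.7
   vertex 2.1 2.9 1.5
   vertex 0.3 0.1 2.2
  endloop
 endfacet
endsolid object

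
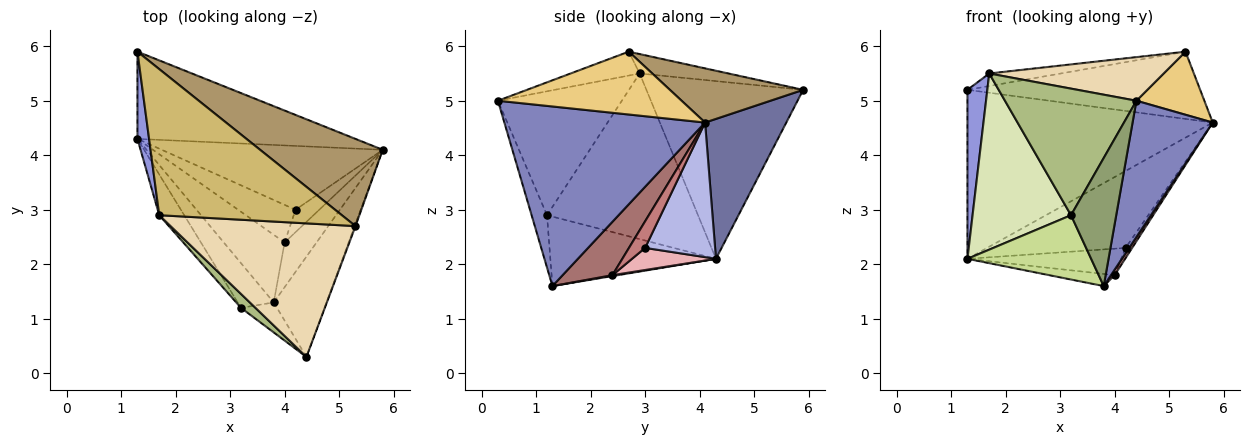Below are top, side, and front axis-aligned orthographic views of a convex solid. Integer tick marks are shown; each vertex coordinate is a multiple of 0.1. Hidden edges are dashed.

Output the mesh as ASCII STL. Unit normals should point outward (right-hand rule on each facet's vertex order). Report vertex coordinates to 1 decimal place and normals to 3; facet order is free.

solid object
 facet normal 0.282 0.852 -0.440
  outer loop
   vertex 1.3 5.9 5.2
   vertex 5.8 4.1 4.6
   vertex 1.3 4.3 2.1
  endloop
 endfacet
 facet normal 0.896 -0.358 -0.263
  outer loop
   vertex 3.8 1.3 1.6
   vertex 5.8 4.1 4.6
   vertex 4.4 0.3 5.0
  endloop
 endfacet
 facet normal -0.990 -0.126 0.065
  outer loop
   vertex 1.7 2.9 5.5
   vertex 1.3 5.9 5.2
   vertex 1.3 4.3 2.1
  endloop
 endfacet
 facet normal 0.363 0.717 -0.595
  outer loop
   vertex 4.2 3.0 2.3
   vertex 1.3 4.3 2.1
   vertex 5.8 4.1 4.6
  endloop
 endfacet
 facet normal -0.315 -0.924 -0.216
  outer loop
   vertex 3.2 1.2 2.9
   vertex 3.8 1.3 1.6
   vertex 4.4 0.3 5.0
  endloop
 endfacet
 facet normal -0.684 -0.725 0.080
  outer loop
   vertex 3.2 1.2 2.9
   vertex 4.4 0.3 5.0
   vertex 1.7 2.9 5.5
  endloop
 endfacet
 facet normal -0.740 -0.553 -0.384
  outer loop
   vertex 3.2 1.2 2.9
   vertex 1.3 4.3 2.1
   vertex 3.8 1.3 1.6
  endloop
 endfacet
 facet normal -0.831 -0.542 -0.125
  outer loop
   vertex 3.2 1.2 2.9
   vertex 1.7 2.9 5.5
   vertex 1.3 4.3 2.1
  endloop
 endfacet
 facet normal 0.330 0.576 0.748
  outer loop
   vertex 5.3 2.7 5.9
   vertex 5.8 4.1 4.6
   vertex 1.3 5.9 5.2
  endloop
 endfacet
 facet normal -0.105 0.085 0.991
  outer loop
   vertex 5.3 2.7 5.9
   vertex 1.3 5.9 5.2
   vertex 1.7 2.9 5.5
  endloop
 endfacet
 facet normal 0.938 -0.347 -0.013
  outer loop
   vertex 5.3 2.7 5.9
   vertex 4.4 0.3 5.0
   vertex 5.8 4.1 4.6
  endloop
 endfacet
 facet normal -0.122 -0.308 0.944
  outer loop
   vertex 5.3 2.7 5.9
   vertex 1.7 2.9 5.5
   vertex 4.4 0.3 5.0
  endloop
 endfacet
 facet normal 0.856 -0.063 -0.513
  outer loop
   vertex 4.0 2.4 1.8
   vertex 5.8 4.1 4.6
   vertex 3.8 1.3 1.6
  endloop
 endfacet
 facet normal 0.714 0.292 -0.636
  outer loop
   vertex 4.0 2.4 1.8
   vertex 4.2 3.0 2.3
   vertex 5.8 4.1 4.6
  endloop
 endfacet
 facet normal 0.015 0.176 -0.984
  outer loop
   vertex 4.0 2.4 1.8
   vertex 3.8 1.3 1.6
   vertex 1.3 4.3 2.1
  endloop
 endfacet
 facet normal 0.300 0.550 -0.780
  outer loop
   vertex 4.0 2.4 1.8
   vertex 1.3 4.3 2.1
   vertex 4.2 3.0 2.3
  endloop
 endfacet
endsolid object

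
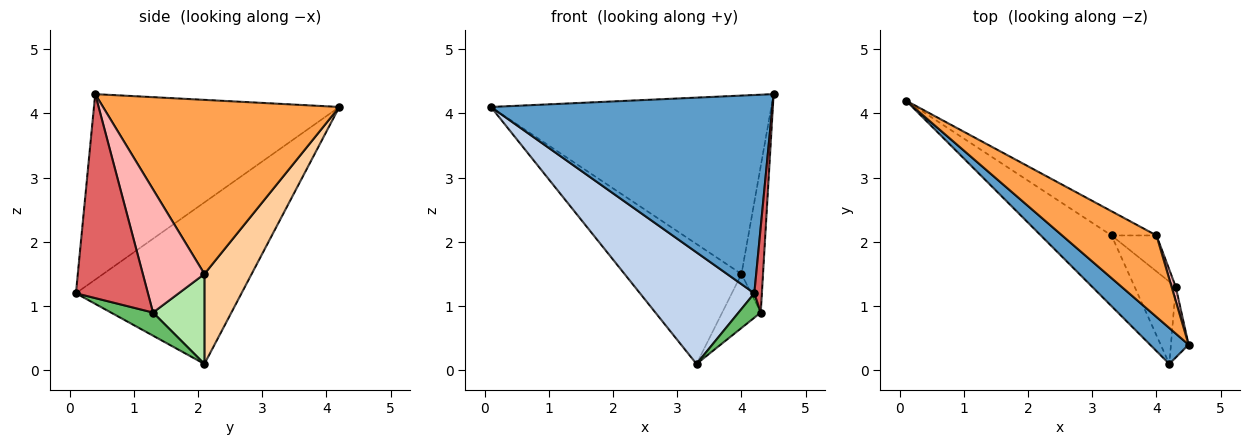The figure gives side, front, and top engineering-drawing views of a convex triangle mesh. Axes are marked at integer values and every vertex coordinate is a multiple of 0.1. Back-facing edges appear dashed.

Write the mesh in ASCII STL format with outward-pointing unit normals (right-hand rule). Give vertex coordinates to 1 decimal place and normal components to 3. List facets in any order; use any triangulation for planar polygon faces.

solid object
 facet normal -0.651 -0.747 0.135
  outer loop
   vertex 4.2 0.1 1.2
   vertex 4.5 0.4 4.3
   vertex 0.1 4.2 4.1
  endloop
 endfacet
 facet normal -0.774 -0.535 -0.339
  outer loop
   vertex 4.2 0.1 1.2
   vertex 0.1 4.2 4.1
   vertex 3.3 2.1 0.1
  endloop
 endfacet
 facet normal 0.608 0.722 0.330
  outer loop
   vertex 4.0 2.1 1.5
   vertex 0.1 4.2 4.1
   vertex 4.5 0.4 4.3
  endloop
 endfacet
 facet normal 0.368 0.911 -0.184
  outer loop
   vertex 4.0 2.1 1.5
   vertex 3.3 2.1 0.1
   vertex 0.1 4.2 4.1
  endloop
 endfacet
 facet normal 0.475 -0.250 -0.844
  outer loop
   vertex 4.3 1.3 0.9
   vertex 4.2 0.1 1.2
   vertex 3.3 2.1 0.1
  endloop
 endfacet
 facet normal 0.743 0.557 -0.371
  outer loop
   vertex 4.3 1.3 0.9
   vertex 3.3 2.1 0.1
   vertex 4.0 2.1 1.5
  endloop
 endfacet
 facet normal 0.991 -0.104 -0.086
  outer loop
   vertex 4.3 1.3 0.9
   vertex 4.5 0.4 4.3
   vertex 4.2 0.1 1.2
  endloop
 endfacet
 facet normal 0.943 0.330 0.032
  outer loop
   vertex 4.3 1.3 0.9
   vertex 4.0 2.1 1.5
   vertex 4.5 0.4 4.3
  endloop
 endfacet
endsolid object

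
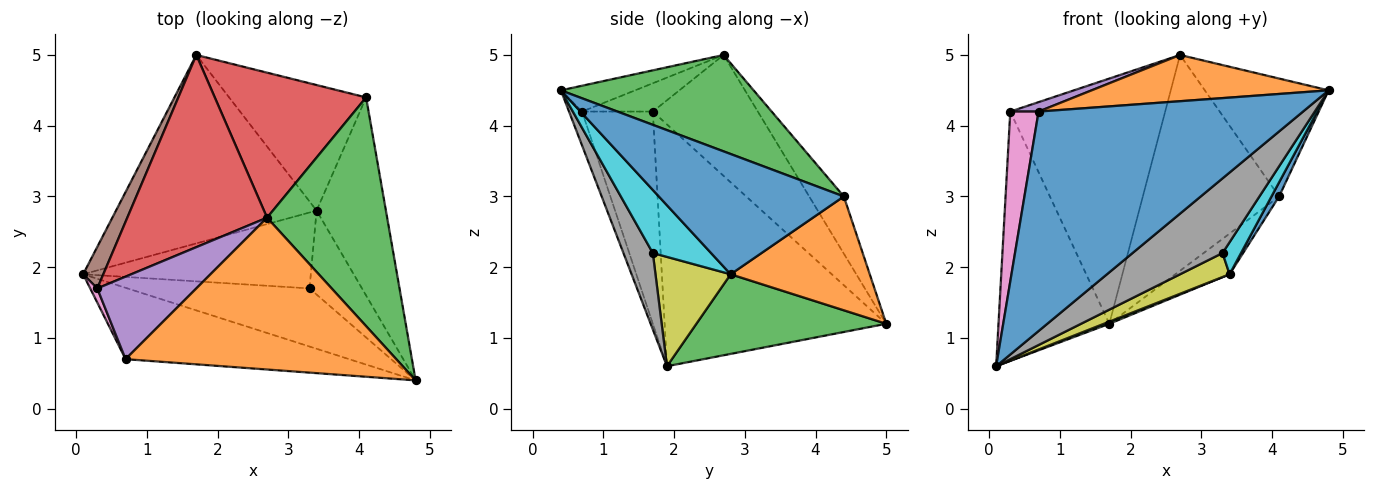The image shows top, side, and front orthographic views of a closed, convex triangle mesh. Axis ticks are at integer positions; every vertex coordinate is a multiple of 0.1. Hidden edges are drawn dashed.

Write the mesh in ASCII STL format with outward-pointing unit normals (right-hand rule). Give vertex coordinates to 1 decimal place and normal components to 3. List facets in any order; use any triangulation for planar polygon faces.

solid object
 facet normal -0.047 -0.950 -0.309
  outer loop
   vertex 0.7 0.7 4.2
   vertex 0.1 1.9 0.6
   vertex 4.8 0.4 4.5
  endloop
 endfacet
 facet normal -0.091 -0.290 0.953
  outer loop
   vertex 0.7 0.7 4.2
   vertex 4.8 0.4 4.5
   vertex 2.7 2.7 5.0
  endloop
 endfacet
 facet normal 0.369 -0.011 -0.929
  outer loop
   vertex 3.4 2.8 1.9
   vertex 0.1 1.9 0.6
   vertex 1.7 5.0 1.2
  endloop
 endfacet
 facet normal -0.471 0.694 0.544
  outer loop
   vertex 0.3 1.7 4.2
   vertex 2.7 2.7 5.0
   vertex 1.7 5.0 1.2
  endloop
 endfacet
 facet normal -0.273 -0.109 0.956
  outer loop
   vertex 0.3 1.7 4.2
   vertex 0.7 0.7 4.2
   vertex 2.7 2.7 5.0
  endloop
 endfacet
 facet normal -0.892 0.446 0.074
  outer loop
   vertex 0.3 1.7 4.2
   vertex 1.7 5.0 1.2
   vertex 0.1 1.9 0.6
  endloop
 endfacet
 facet normal -0.928 -0.371 0.031
  outer loop
   vertex 0.3 1.7 4.2
   vertex 0.1 1.9 0.6
   vertex 0.7 0.7 4.2
  endloop
 endfacet
 facet normal 0.250 -0.764 -0.595
  outer loop
   vertex 3.3 1.7 2.2
   vertex 4.8 0.4 4.5
   vertex 0.1 1.9 0.6
  endloop
 endfacet
 facet normal 0.416 -0.274 -0.867
  outer loop
   vertex 3.3 1.7 2.2
   vertex 0.1 1.9 0.6
   vertex 3.4 2.8 1.9
  endloop
 endfacet
 facet normal 0.747 -0.237 -0.621
  outer loop
   vertex 3.3 1.7 2.2
   vertex 3.4 2.8 1.9
   vertex 4.8 0.4 4.5
  endloop
 endfacet
 facet normal 0.866 -0.036 -0.499
  outer loop
   vertex 4.1 4.4 3.0
   vertex 4.8 0.4 4.5
   vertex 3.4 2.8 1.9
  endloop
 endfacet
 facet normal 0.620 0.242 -0.746
  outer loop
   vertex 4.1 4.4 3.0
   vertex 3.4 2.8 1.9
   vertex 1.7 5.0 1.2
  endloop
 endfacet
 facet normal 0.581 0.373 0.724
  outer loop
   vertex 4.1 4.4 3.0
   vertex 2.7 2.7 5.0
   vertex 4.8 0.4 4.5
  endloop
 endfacet
 facet normal -0.206 0.812 0.546
  outer loop
   vertex 4.1 4.4 3.0
   vertex 1.7 5.0 1.2
   vertex 2.7 2.7 5.0
  endloop
 endfacet
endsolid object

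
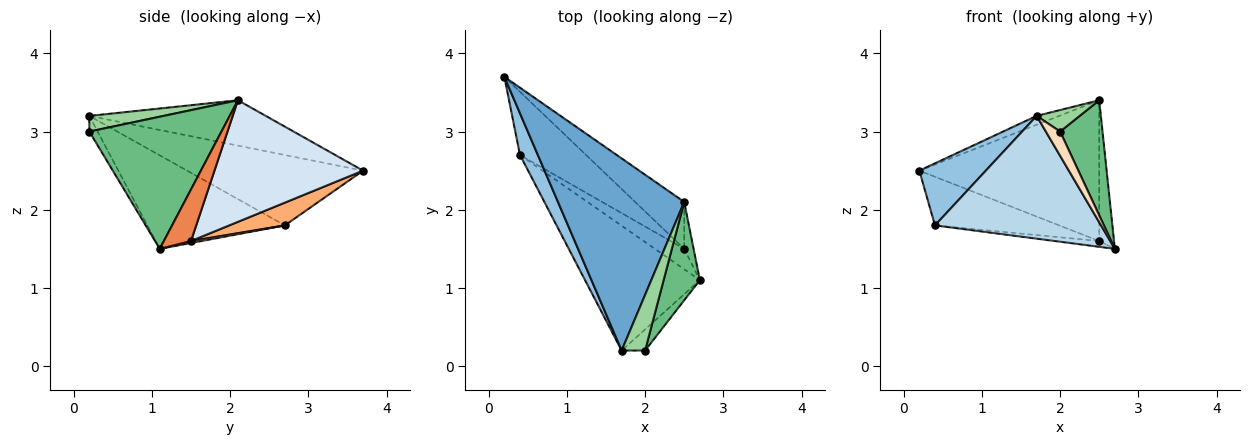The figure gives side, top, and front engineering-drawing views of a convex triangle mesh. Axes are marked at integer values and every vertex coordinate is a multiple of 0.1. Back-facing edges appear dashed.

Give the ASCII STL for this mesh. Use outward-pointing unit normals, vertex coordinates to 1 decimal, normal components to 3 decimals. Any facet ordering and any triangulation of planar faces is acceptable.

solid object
 facet normal -0.338 0.043 0.940
  outer loop
   vertex 2.5 2.1 3.4
   vertex 0.2 3.7 2.5
   vertex 1.7 0.2 3.2
  endloop
 endfacet
 facet normal -0.910 -0.344 0.231
  outer loop
   vertex 0.4 2.7 1.8
   vertex 1.7 0.2 3.2
   vertex 0.2 3.7 2.5
  endloop
 endfacet
 facet normal -0.502 -0.606 -0.616
  outer loop
   vertex 0.4 2.7 1.8
   vertex 2.7 1.1 1.5
   vertex 1.7 0.2 3.2
  endloop
 endfacet
 facet normal 0.617 0.747 -0.249
  outer loop
   vertex 2.5 1.5 1.6
   vertex 0.2 3.7 2.5
   vertex 2.5 2.1 3.4
  endloop
 endfacet
 facet normal 0.867 0.473 -0.158
  outer loop
   vertex 2.5 1.5 1.6
   vertex 2.5 2.1 3.4
   vertex 2.7 1.1 1.5
  endloop
 endfacet
 facet normal 0.263 0.588 -0.765
  outer loop
   vertex 2.5 1.5 1.6
   vertex 0.4 2.7 1.8
   vertex 0.2 3.7 2.5
  endloop
 endfacet
 facet normal 0.064 0.272 -0.960
  outer loop
   vertex 2.5 1.5 1.6
   vertex 2.7 1.1 1.5
   vertex 0.4 2.7 1.8
  endloop
 endfacet
 facet normal -0.401 -0.691 -0.602
  outer loop
   vertex 2.0 0.2 3.0
   vertex 1.7 0.2 3.2
   vertex 2.7 1.1 1.5
  endloop
 endfacet
 facet normal 0.921 -0.296 0.253
  outer loop
   vertex 2.0 0.2 3.0
   vertex 2.7 1.1 1.5
   vertex 2.5 2.1 3.4
  endloop
 endfacet
 facet normal 0.528 -0.306 0.792
  outer loop
   vertex 2.0 0.2 3.0
   vertex 2.5 2.1 3.4
   vertex 1.7 0.2 3.2
  endloop
 endfacet
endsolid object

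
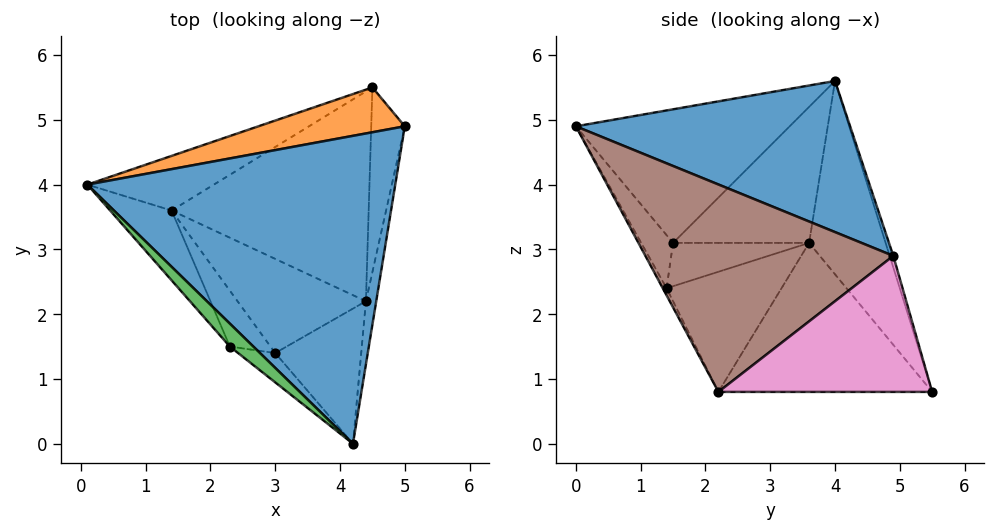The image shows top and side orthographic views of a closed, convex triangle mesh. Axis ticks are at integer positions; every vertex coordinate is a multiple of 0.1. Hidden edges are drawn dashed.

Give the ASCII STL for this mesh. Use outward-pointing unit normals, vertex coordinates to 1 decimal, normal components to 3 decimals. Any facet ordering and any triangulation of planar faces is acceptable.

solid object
 facet normal 0.423 0.282 0.861
  outer loop
   vertex 4.2 0.0 4.9
   vertex 5.0 4.9 2.9
   vertex 0.1 4.0 5.6
  endloop
 endfacet
 facet normal -0.022 0.960 0.280
  outer loop
   vertex 4.5 5.5 0.8
   vertex 0.1 4.0 5.6
   vertex 5.0 4.9 2.9
  endloop
 endfacet
 facet normal -0.683 -0.721 0.120
  outer loop
   vertex 2.3 1.5 3.1
   vertex 4.2 0.0 4.9
   vertex 0.1 4.0 5.6
  endloop
 endfacet
 facet normal -0.411 -0.865 -0.287
  outer loop
   vertex 2.3 1.5 3.1
   vertex 3.0 1.4 2.4
   vertex 4.2 0.0 4.9
  endloop
 endfacet
 facet normal -0.039 -0.880 -0.474
  outer loop
   vertex 4.4 2.2 0.8
   vertex 4.2 0.0 4.9
   vertex 3.0 1.4 2.4
  endloop
 endfacet
 facet normal 0.982 -0.180 -0.049
  outer loop
   vertex 4.4 2.2 0.8
   vertex 5.0 4.9 2.9
   vertex 4.2 0.0 4.9
  endloop
 endfacet
 facet normal 0.970 -0.029 -0.239
  outer loop
   vertex 4.4 2.2 0.8
   vertex 4.5 5.5 0.8
   vertex 5.0 4.9 2.9
  endloop
 endfacet
 facet normal -0.696 -0.298 -0.653
  outer loop
   vertex 1.4 3.6 3.1
   vertex 3.0 1.4 2.4
   vertex 2.3 1.5 3.1
  endloop
 endfacet
 facet normal -0.661 -0.256 -0.706
  outer loop
   vertex 1.4 3.6 3.1
   vertex 4.4 2.2 0.8
   vertex 3.0 1.4 2.4
  endloop
 endfacet
 facet normal -0.849 -0.364 -0.383
  outer loop
   vertex 1.4 3.6 3.1
   vertex 2.3 1.5 3.1
   vertex 0.1 4.0 5.6
  endloop
 endfacet
 facet normal -0.685 0.575 -0.448
  outer loop
   vertex 1.4 3.6 3.1
   vertex 0.1 4.0 5.6
   vertex 4.5 5.5 0.8
  endloop
 endfacet
 facet normal -0.603 0.018 -0.798
  outer loop
   vertex 1.4 3.6 3.1
   vertex 4.5 5.5 0.8
   vertex 4.4 2.2 0.8
  endloop
 endfacet
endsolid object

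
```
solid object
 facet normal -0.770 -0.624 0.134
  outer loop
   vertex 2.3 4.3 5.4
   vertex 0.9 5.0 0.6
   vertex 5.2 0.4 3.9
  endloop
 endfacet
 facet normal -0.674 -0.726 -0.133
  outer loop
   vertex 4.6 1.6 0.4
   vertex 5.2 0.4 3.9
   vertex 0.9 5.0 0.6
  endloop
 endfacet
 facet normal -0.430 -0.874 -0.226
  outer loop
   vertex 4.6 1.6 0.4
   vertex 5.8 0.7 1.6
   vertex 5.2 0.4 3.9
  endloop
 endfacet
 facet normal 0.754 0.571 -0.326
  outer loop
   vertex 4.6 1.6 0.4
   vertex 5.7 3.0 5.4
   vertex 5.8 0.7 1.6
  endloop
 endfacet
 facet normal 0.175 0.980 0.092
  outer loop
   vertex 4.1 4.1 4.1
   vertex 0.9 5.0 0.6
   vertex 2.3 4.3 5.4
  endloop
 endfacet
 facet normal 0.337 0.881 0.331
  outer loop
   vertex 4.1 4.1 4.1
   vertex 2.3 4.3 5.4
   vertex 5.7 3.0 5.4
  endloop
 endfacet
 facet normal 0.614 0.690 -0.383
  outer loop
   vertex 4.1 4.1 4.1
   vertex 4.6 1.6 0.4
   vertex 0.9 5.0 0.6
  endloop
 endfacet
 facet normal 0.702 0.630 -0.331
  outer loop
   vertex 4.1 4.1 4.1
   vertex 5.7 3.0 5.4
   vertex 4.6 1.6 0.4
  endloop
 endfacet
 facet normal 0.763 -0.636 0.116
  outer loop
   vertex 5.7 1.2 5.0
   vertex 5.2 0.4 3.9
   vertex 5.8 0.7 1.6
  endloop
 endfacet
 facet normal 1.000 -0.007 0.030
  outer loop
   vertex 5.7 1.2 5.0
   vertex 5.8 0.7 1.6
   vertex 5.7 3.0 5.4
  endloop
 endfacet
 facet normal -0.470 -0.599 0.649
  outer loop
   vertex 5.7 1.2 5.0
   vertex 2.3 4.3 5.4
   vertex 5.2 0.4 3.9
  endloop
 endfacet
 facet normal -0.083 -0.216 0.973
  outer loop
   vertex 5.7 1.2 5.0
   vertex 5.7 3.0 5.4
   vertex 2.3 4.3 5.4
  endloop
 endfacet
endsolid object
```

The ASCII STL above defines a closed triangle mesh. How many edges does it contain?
18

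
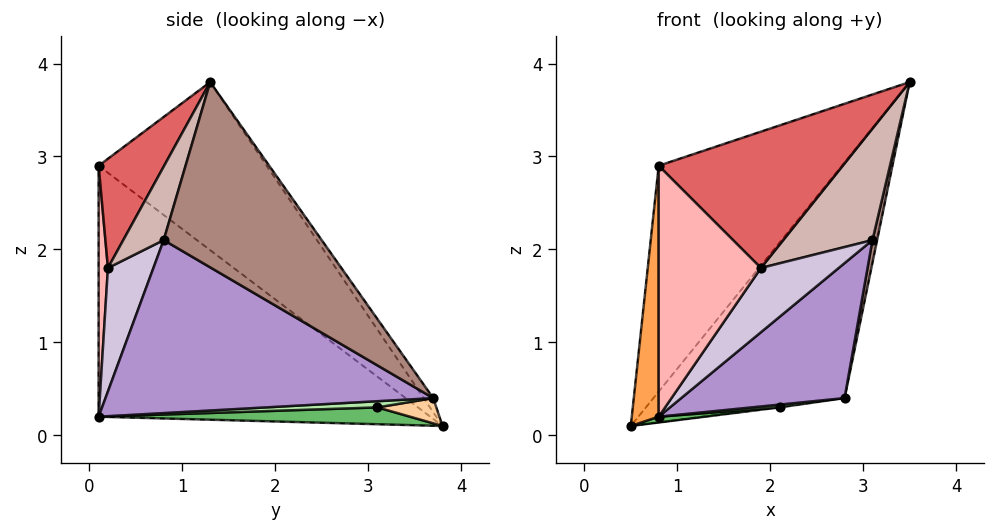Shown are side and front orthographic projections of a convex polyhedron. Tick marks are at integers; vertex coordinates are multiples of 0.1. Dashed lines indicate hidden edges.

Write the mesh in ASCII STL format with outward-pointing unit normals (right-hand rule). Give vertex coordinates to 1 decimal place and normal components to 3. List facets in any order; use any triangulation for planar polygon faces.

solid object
 facet normal -0.467 0.509 0.723
  outer loop
   vertex 0.8 0.1 2.9
   vertex 3.5 1.3 3.8
   vertex 0.5 3.8 0.1
  endloop
 endfacet
 facet normal -0.041 0.812 0.582
  outer loop
   vertex 2.8 3.7 0.4
   vertex 0.5 3.8 0.1
   vertex 3.5 1.3 3.8
  endloop
 endfacet
 facet normal -0.997 -0.081 0.000
  outer loop
   vertex 0.8 0.1 0.2
   vertex 0.8 0.1 2.9
   vertex 0.5 3.8 0.1
  endloop
 endfacet
 facet normal 0.130 0.014 -0.991
  outer loop
   vertex 2.1 3.1 0.3
   vertex 0.5 3.8 0.1
   vertex 2.8 3.7 0.4
  endloop
 endfacet
 facet normal 0.117 -0.017 -0.993
  outer loop
   vertex 2.1 3.1 0.3
   vertex 0.8 0.1 0.2
   vertex 0.5 3.8 0.1
  endloop
 endfacet
 facet normal 0.179 -0.045 -0.983
  outer loop
   vertex 2.1 3.1 0.3
   vertex 2.8 3.7 0.4
   vertex 0.8 0.1 0.2
  endloop
 endfacet
 facet normal 0.325 -0.914 0.242
  outer loop
   vertex 1.9 0.2 1.8
   vertex 3.5 1.3 3.8
   vertex 0.8 0.1 2.9
  endloop
 endfacet
 facet normal 0.091 -0.996 0.000
  outer loop
   vertex 1.9 0.2 1.8
   vertex 0.8 0.1 2.9
   vertex 0.8 0.1 0.2
  endloop
 endfacet
 facet normal 0.659 -0.328 -0.677
  outer loop
   vertex 3.1 0.8 2.1
   vertex 0.8 0.1 0.2
   vertex 2.8 3.7 0.4
  endloop
 endfacet
 facet normal 0.484 -0.828 -0.281
  outer loop
   vertex 3.1 0.8 2.1
   vertex 1.9 0.2 1.8
   vertex 0.8 0.1 0.2
  endloop
 endfacet
 facet normal 0.975 -0.029 -0.221
  outer loop
   vertex 3.1 0.8 2.1
   vertex 2.8 3.7 0.4
   vertex 3.5 1.3 3.8
  endloop
 endfacet
 facet normal 0.407 -0.898 0.168
  outer loop
   vertex 3.1 0.8 2.1
   vertex 3.5 1.3 3.8
   vertex 1.9 0.2 1.8
  endloop
 endfacet
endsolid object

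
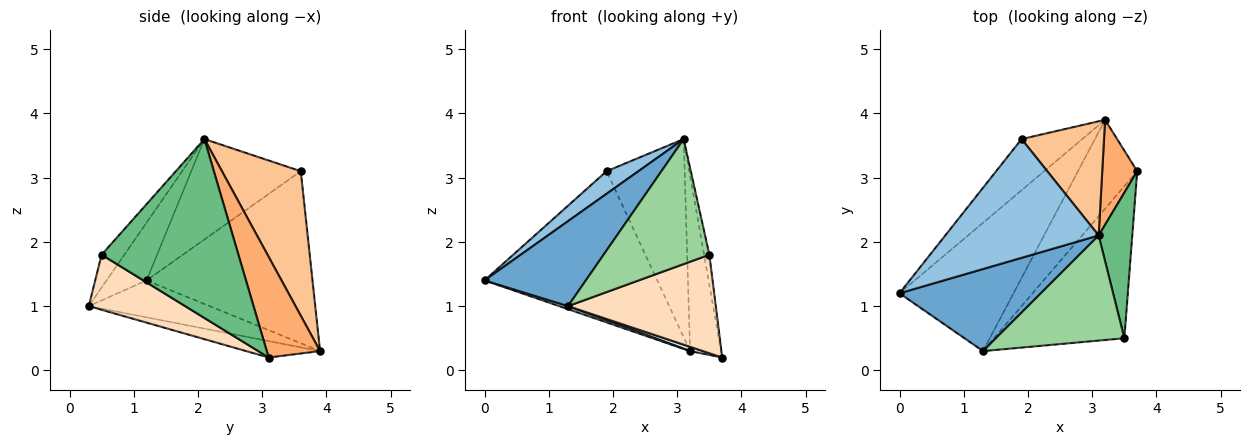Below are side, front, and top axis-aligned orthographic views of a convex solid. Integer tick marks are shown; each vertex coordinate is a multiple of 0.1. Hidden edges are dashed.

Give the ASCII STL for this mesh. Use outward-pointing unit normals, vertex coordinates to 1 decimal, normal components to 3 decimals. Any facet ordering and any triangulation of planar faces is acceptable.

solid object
 facet normal -0.273 -0.692 0.668
  outer loop
   vertex 3.1 2.1 3.6
   vertex 0.0 1.2 1.4
   vertex 1.3 0.3 1.0
  endloop
 endfacet
 facet normal -0.541 -0.157 0.826
  outer loop
   vertex 1.9 3.6 3.1
   vertex 0.0 1.2 1.4
   vertex 3.1 2.1 3.6
  endloop
 endfacet
 facet normal -0.308 -0.022 -0.951
  outer loop
   vertex 3.2 3.9 0.3
   vertex 1.3 0.3 1.0
   vertex 0.0 1.2 1.4
  endloop
 endfacet
 facet normal -0.267 -0.046 -0.963
  outer loop
   vertex 3.2 3.9 0.3
   vertex 3.7 3.1 0.2
   vertex 1.3 0.3 1.0
  endloop
 endfacet
 facet normal -0.673 0.701 -0.237
  outer loop
   vertex 3.2 3.9 0.3
   vertex 0.0 1.2 1.4
   vertex 1.9 3.6 3.1
  endloop
 endfacet
 facet normal 0.828 0.481 0.288
  outer loop
   vertex 3.2 3.9 0.3
   vertex 3.1 2.1 3.6
   vertex 3.7 3.1 0.2
  endloop
 endfacet
 facet normal 0.659 0.652 0.376
  outer loop
   vertex 3.2 3.9 0.3
   vertex 1.9 3.6 3.1
   vertex 3.1 2.1 3.6
  endloop
 endfacet
 facet normal 0.334 -0.512 -0.791
  outer loop
   vertex 3.5 0.5 1.8
   vertex 1.3 0.3 1.0
   vertex 3.7 3.1 0.2
  endloop
 endfacet
 facet normal 0.982 0.038 0.184
  outer loop
   vertex 3.5 0.5 1.8
   vertex 3.7 3.1 0.2
   vertex 3.1 2.1 3.6
  endloop
 endfacet
 facet normal -0.162 -0.755 0.635
  outer loop
   vertex 3.5 0.5 1.8
   vertex 3.1 2.1 3.6
   vertex 1.3 0.3 1.0
  endloop
 endfacet
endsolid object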